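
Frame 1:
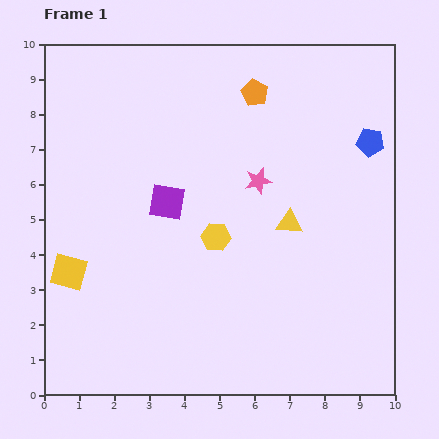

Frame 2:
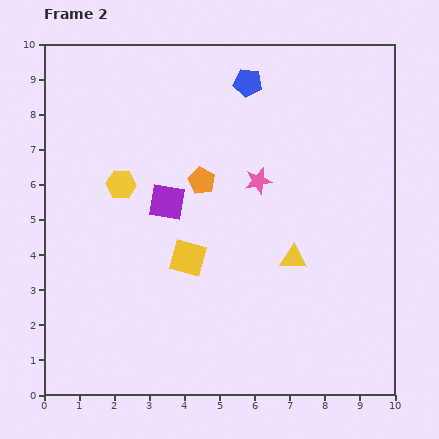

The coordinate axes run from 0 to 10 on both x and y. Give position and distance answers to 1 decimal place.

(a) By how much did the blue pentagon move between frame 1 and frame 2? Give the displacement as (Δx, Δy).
(-3.5, 1.7)

The blue pentagon was at (9.3, 7.2) in frame 1 and (5.8, 8.9) in frame 2.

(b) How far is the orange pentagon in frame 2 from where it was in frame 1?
2.9

The orange pentagon moved from (6.0, 8.6) to (4.5, 6.1), a distance of √(1.5² + 2.5²) ≈ 2.9.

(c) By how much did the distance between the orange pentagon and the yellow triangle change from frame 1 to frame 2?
-0.4

Distance in frame 1: 3.8. Distance in frame 2: 3.4.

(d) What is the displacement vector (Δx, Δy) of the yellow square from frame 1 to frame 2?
(3.4, 0.4)

The yellow square was at (0.7, 3.5) in frame 1 and (4.1, 3.9) in frame 2.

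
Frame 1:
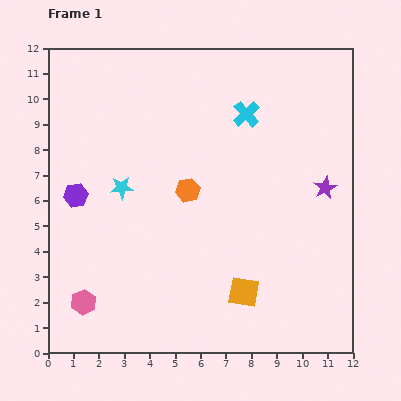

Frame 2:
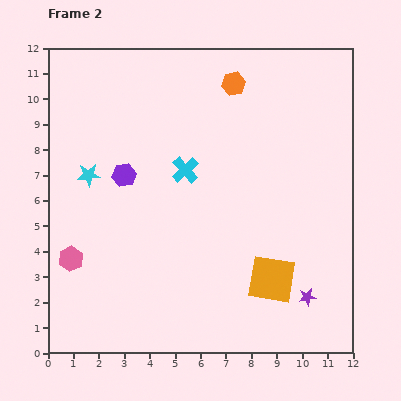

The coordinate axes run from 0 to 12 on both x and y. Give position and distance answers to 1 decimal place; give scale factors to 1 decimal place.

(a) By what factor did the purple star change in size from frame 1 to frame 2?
0.7×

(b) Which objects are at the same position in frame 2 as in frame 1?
none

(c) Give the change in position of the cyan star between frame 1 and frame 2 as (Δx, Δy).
(-1.3, 0.5)

The cyan star was at (2.9, 6.5) in frame 1 and (1.6, 7.0) in frame 2.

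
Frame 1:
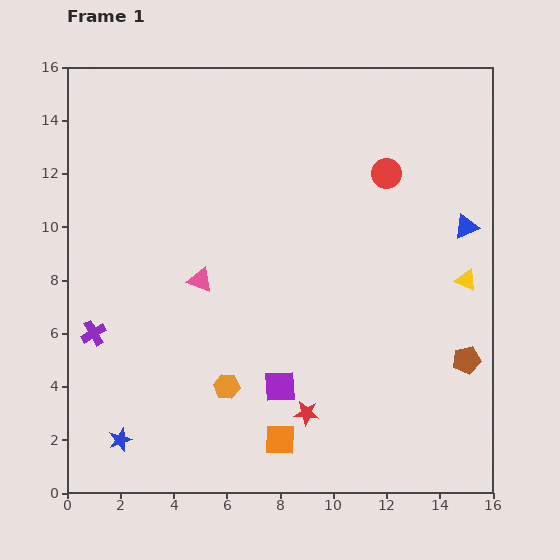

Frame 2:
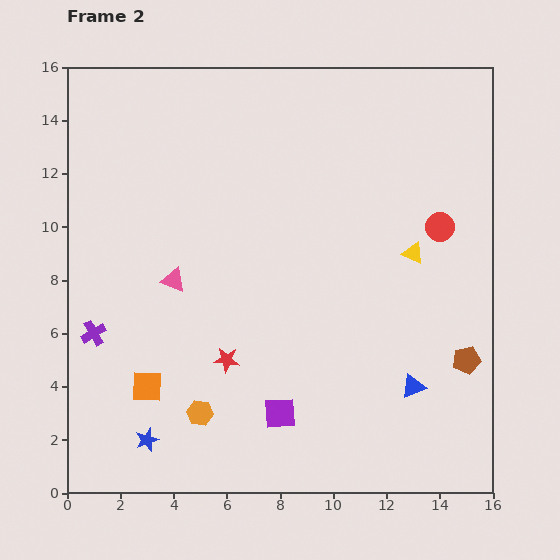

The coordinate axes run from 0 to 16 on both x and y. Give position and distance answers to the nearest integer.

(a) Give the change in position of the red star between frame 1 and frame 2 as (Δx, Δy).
(-3, 2)

The red star was at (9, 3) in frame 1 and (6, 5) in frame 2.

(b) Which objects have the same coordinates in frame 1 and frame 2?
the brown pentagon, the purple cross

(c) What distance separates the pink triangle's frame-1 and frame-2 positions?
1

The pink triangle moved from (5, 8) to (4, 8), a distance of √(1² + 0²) ≈ 1.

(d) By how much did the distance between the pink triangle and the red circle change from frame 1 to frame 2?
+2

Distance in frame 1: 8. Distance in frame 2: 10.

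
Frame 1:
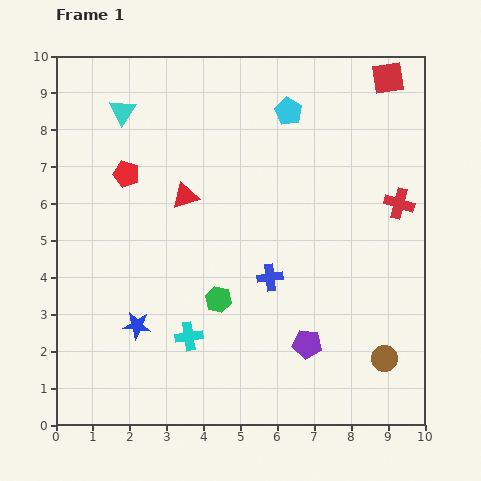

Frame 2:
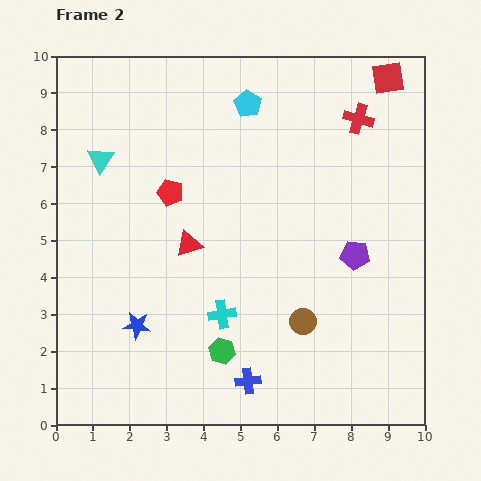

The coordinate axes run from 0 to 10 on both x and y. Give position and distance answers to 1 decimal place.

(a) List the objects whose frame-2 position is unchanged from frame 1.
the red square, the blue star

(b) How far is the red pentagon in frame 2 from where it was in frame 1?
1.3

The red pentagon moved from (1.9, 6.8) to (3.1, 6.3), a distance of √(1.2² + 0.5²) ≈ 1.3.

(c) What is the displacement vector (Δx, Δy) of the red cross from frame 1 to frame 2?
(-1.1, 2.3)

The red cross was at (9.3, 6.0) in frame 1 and (8.2, 8.3) in frame 2.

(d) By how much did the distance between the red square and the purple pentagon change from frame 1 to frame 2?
-2.6

Distance in frame 1: 7.5. Distance in frame 2: 4.9.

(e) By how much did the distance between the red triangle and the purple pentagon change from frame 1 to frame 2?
-0.7

Distance in frame 1: 5.2. Distance in frame 2: 4.5.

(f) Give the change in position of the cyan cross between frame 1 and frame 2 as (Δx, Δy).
(0.9, 0.6)

The cyan cross was at (3.6, 2.4) in frame 1 and (4.5, 3.0) in frame 2.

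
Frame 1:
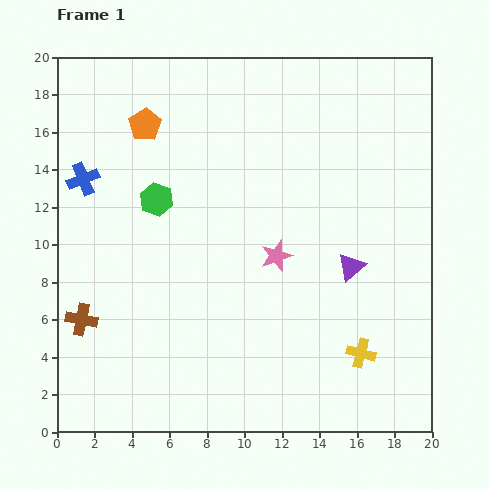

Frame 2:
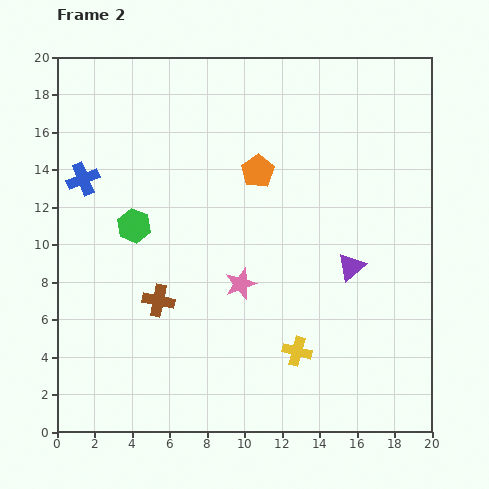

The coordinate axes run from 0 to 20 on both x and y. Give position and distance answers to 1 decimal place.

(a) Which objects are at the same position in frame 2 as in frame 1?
the purple triangle, the blue cross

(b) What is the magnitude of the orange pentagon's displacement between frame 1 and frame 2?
6.5

The orange pentagon moved from (4.7, 16.4) to (10.7, 13.9), a distance of √(6.0² + 2.5²) ≈ 6.5.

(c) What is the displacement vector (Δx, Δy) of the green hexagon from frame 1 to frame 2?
(-1.2, -1.4)

The green hexagon was at (5.3, 12.4) in frame 1 and (4.1, 11.0) in frame 2.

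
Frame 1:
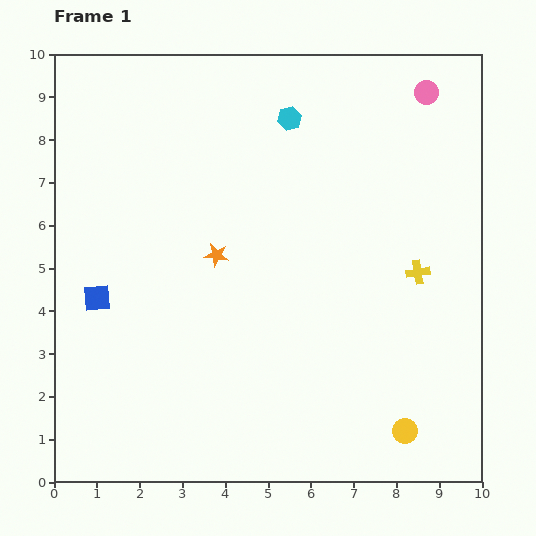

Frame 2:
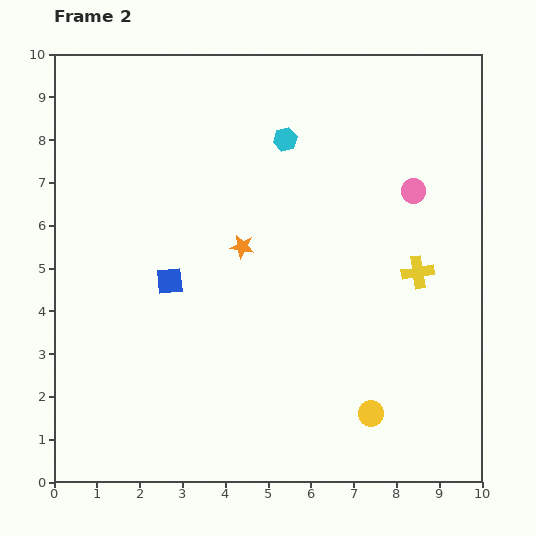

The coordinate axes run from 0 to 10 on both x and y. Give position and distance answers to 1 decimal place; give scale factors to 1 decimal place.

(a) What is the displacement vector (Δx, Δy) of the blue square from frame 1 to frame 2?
(1.7, 0.4)

The blue square was at (1.0, 4.3) in frame 1 and (2.7, 4.7) in frame 2.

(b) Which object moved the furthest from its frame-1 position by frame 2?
the pink circle

(moved 2.3; next 1.7)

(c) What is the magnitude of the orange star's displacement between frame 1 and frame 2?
0.6

The orange star moved from (3.8, 5.3) to (4.4, 5.5), a distance of √(0.6² + 0.2²) ≈ 0.6.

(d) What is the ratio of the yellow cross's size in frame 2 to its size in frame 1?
1.3×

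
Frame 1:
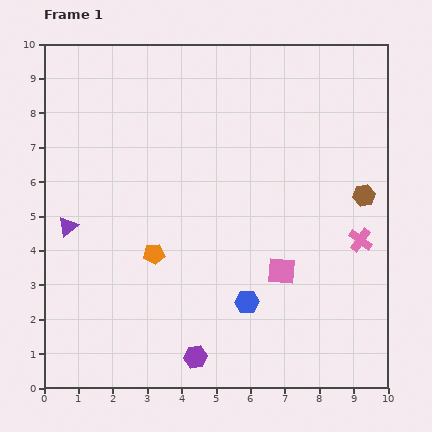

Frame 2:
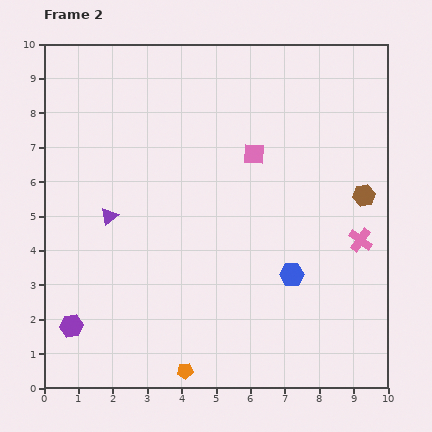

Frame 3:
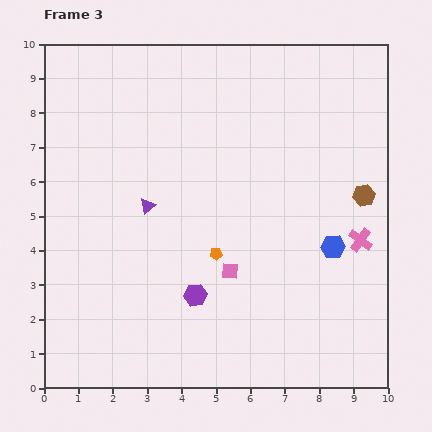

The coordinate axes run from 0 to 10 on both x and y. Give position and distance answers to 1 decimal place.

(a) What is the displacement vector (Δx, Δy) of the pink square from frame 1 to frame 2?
(-0.8, 3.4)

The pink square was at (6.9, 3.4) in frame 1 and (6.1, 6.8) in frame 2.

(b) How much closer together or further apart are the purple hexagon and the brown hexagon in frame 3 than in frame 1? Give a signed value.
-1.1

Distance in frame 1: 6.8. Distance in frame 3: 5.7.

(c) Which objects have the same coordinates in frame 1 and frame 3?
the brown hexagon, the pink cross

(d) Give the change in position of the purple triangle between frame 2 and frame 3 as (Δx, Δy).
(1.1, 0.3)

The purple triangle was at (1.9, 5.0) in frame 2 and (3.0, 5.3) in frame 3.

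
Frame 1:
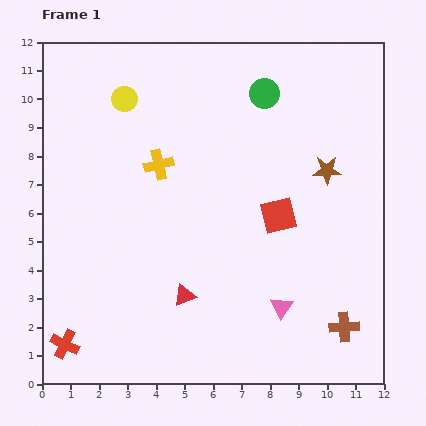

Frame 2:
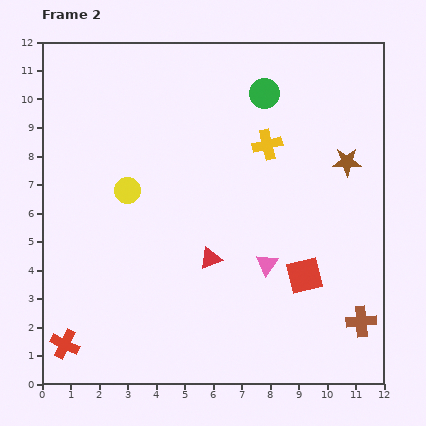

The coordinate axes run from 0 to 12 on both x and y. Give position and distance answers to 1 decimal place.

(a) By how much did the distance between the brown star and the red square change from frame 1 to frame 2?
+2.0

Distance in frame 1: 2.3. Distance in frame 2: 4.3.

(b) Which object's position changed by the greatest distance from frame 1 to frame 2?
the yellow cross

(moved 3.9; next 3.2)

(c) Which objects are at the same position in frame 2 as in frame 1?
the green circle, the red cross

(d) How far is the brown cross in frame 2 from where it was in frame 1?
0.6

The brown cross moved from (10.6, 2.0) to (11.2, 2.2), a distance of √(0.6² + 0.2²) ≈ 0.6.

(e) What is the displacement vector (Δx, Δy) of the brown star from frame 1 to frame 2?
(0.7, 0.3)

The brown star was at (10.0, 7.5) in frame 1 and (10.7, 7.8) in frame 2.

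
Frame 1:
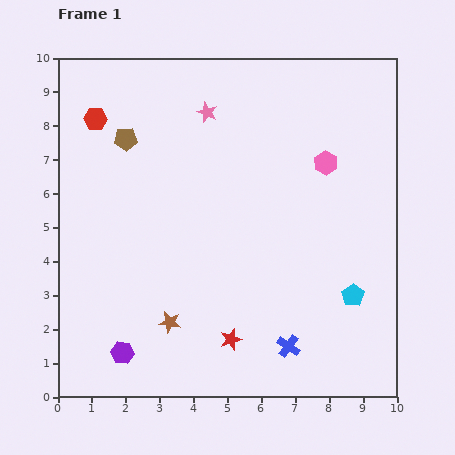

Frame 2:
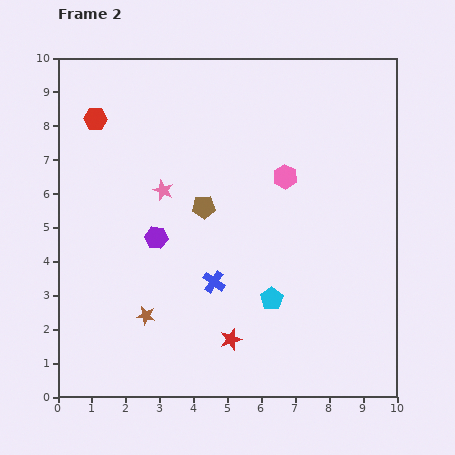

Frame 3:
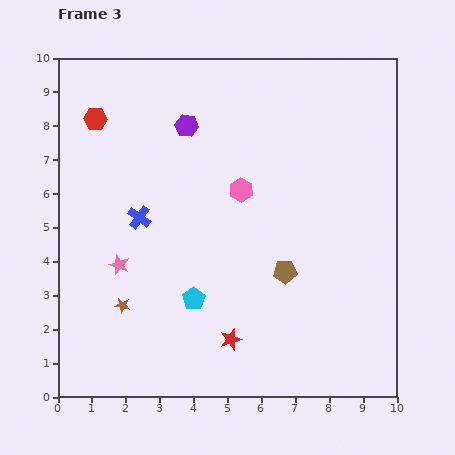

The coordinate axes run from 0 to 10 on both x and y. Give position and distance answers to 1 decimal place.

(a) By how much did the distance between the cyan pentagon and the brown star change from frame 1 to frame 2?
-1.8

Distance in frame 1: 5.5. Distance in frame 2: 3.7.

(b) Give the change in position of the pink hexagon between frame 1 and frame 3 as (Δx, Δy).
(-2.5, -0.8)

The pink hexagon was at (7.9, 6.9) in frame 1 and (5.4, 6.1) in frame 3.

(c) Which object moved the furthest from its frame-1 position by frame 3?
the purple hexagon

(moved 7.0; next 6.1)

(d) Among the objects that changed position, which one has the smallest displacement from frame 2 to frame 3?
the brown star

(moved 0.8)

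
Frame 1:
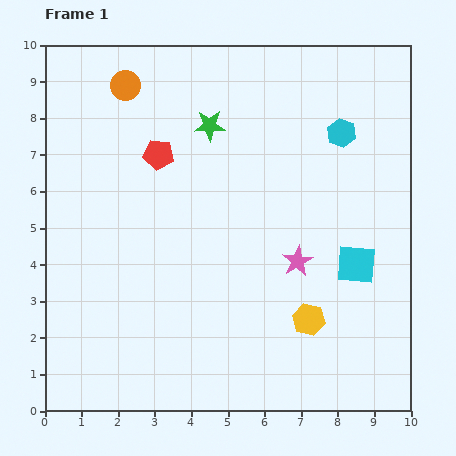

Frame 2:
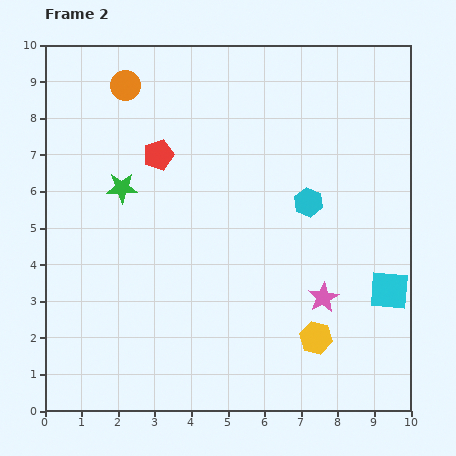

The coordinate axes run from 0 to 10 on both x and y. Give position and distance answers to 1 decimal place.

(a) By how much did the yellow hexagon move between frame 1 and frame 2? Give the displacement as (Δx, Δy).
(0.2, -0.5)

The yellow hexagon was at (7.2, 2.5) in frame 1 and (7.4, 2.0) in frame 2.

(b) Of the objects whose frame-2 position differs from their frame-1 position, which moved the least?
the yellow hexagon

(moved 0.5)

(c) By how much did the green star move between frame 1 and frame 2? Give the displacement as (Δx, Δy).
(-2.4, -1.7)

The green star was at (4.5, 7.8) in frame 1 and (2.1, 6.1) in frame 2.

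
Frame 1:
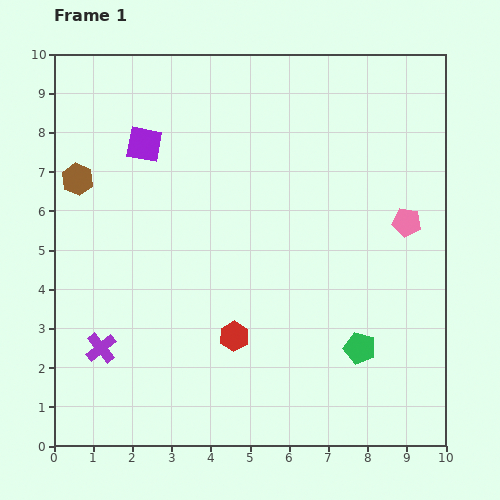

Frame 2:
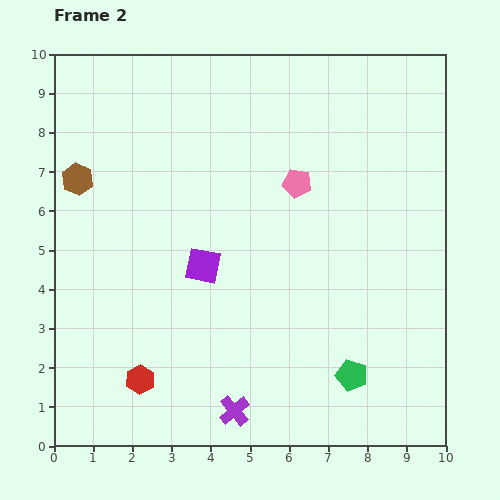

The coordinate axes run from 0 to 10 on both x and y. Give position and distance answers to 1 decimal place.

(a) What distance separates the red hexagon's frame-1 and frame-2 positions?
2.6

The red hexagon moved from (4.6, 2.8) to (2.2, 1.7), a distance of √(2.4² + 1.1²) ≈ 2.6.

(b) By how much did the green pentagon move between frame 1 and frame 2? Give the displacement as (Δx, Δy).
(-0.2, -0.7)

The green pentagon was at (7.8, 2.5) in frame 1 and (7.6, 1.8) in frame 2.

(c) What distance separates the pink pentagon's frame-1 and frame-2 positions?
3.0

The pink pentagon moved from (9.0, 5.7) to (6.2, 6.7), a distance of √(2.8² + 1.0²) ≈ 3.0.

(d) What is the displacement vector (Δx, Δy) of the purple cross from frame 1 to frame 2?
(3.4, -1.6)

The purple cross was at (1.2, 2.5) in frame 1 and (4.6, 0.9) in frame 2.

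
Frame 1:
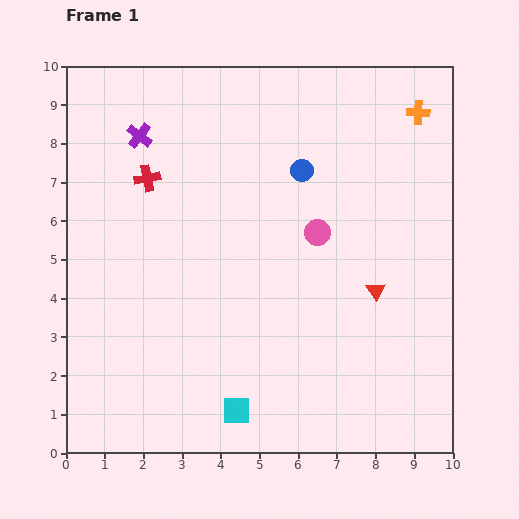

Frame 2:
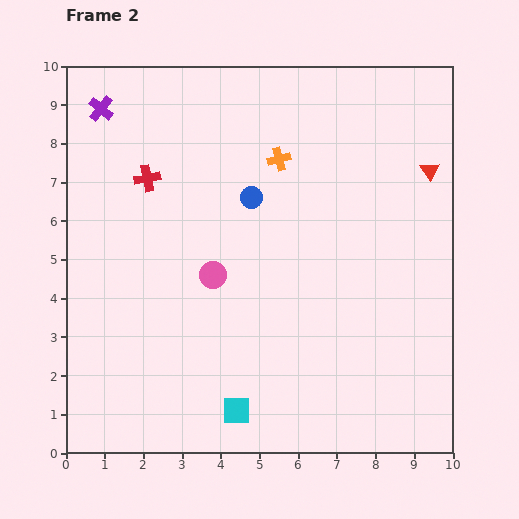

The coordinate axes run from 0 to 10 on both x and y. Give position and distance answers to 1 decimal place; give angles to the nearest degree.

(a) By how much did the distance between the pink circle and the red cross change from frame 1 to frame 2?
-1.6

Distance in frame 1: 4.6. Distance in frame 2: 3.0.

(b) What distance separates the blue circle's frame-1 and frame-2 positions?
1.5

The blue circle moved from (6.1, 7.3) to (4.8, 6.6), a distance of √(1.3² + 0.7²) ≈ 1.5.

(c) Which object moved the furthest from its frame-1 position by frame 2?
the orange cross

(moved 3.8; next 3.4)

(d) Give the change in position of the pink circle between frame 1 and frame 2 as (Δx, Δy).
(-2.7, -1.1)

The pink circle was at (6.5, 5.7) in frame 1 and (3.8, 4.6) in frame 2.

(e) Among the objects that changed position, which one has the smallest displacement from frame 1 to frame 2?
the purple cross

(moved 1.2)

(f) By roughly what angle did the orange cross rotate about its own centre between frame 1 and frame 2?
16° counter-clockwise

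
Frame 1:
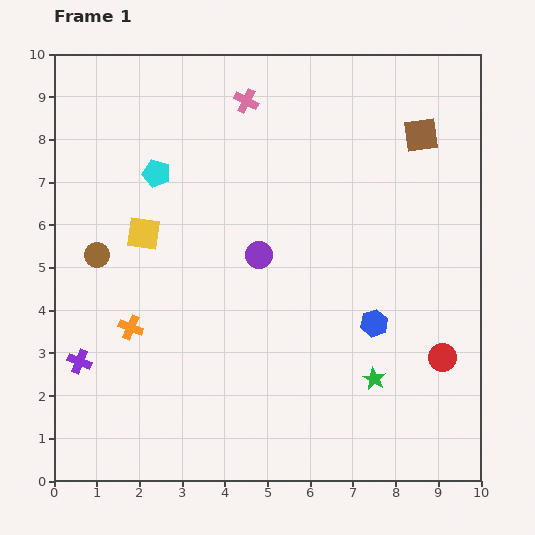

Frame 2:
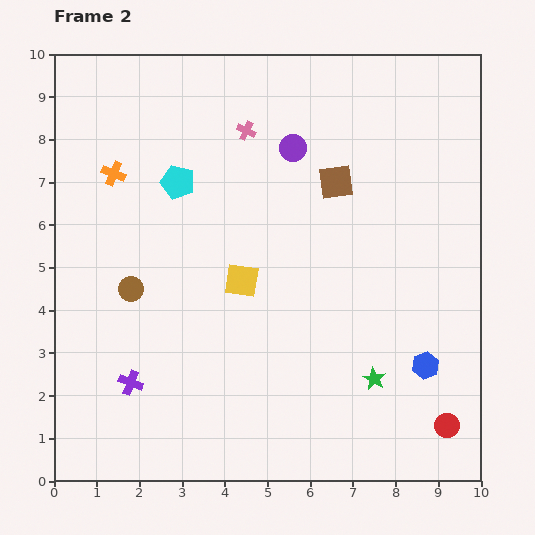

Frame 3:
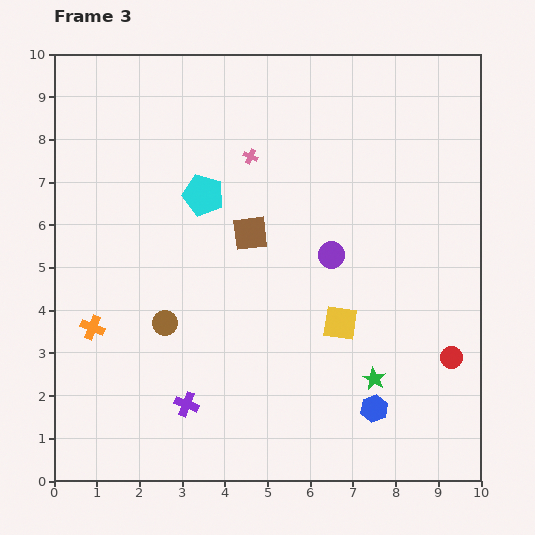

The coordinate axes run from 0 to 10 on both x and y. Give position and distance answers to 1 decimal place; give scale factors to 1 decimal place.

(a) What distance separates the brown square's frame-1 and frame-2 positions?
2.3

The brown square moved from (8.6, 8.1) to (6.6, 7.0), a distance of √(2.0² + 1.1²) ≈ 2.3.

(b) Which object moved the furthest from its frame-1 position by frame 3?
the yellow square

(moved 5.1; next 4.6)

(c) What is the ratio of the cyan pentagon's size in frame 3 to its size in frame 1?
1.5×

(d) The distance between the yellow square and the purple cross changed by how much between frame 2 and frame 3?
+0.6

Distance in frame 2: 3.5. Distance in frame 3: 4.1.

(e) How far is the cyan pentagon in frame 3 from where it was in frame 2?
0.7

The cyan pentagon moved from (2.9, 7.0) to (3.5, 6.7), a distance of √(0.6² + 0.3²) ≈ 0.7.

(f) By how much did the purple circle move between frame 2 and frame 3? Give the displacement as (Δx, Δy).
(0.9, -2.5)

The purple circle was at (5.6, 7.8) in frame 2 and (6.5, 5.3) in frame 3.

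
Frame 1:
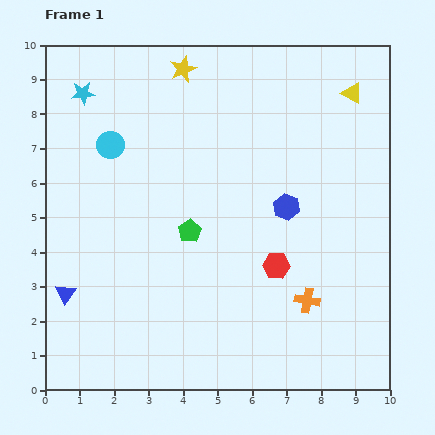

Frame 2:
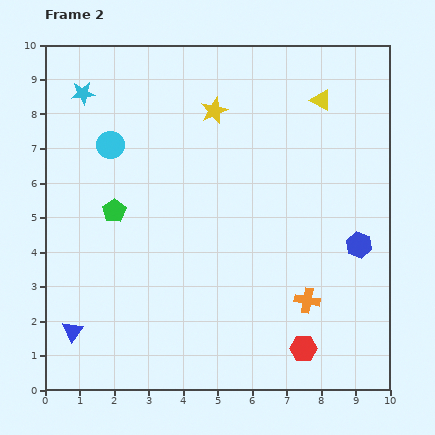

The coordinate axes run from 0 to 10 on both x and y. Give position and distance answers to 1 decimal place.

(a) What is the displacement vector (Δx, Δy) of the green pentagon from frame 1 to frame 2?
(-2.2, 0.6)

The green pentagon was at (4.2, 4.6) in frame 1 and (2.0, 5.2) in frame 2.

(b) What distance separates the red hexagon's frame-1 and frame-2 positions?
2.5

The red hexagon moved from (6.7, 3.6) to (7.5, 1.2), a distance of √(0.8² + 2.4²) ≈ 2.5.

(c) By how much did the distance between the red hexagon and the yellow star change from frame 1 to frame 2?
+1.1

Distance in frame 1: 6.3. Distance in frame 2: 7.4.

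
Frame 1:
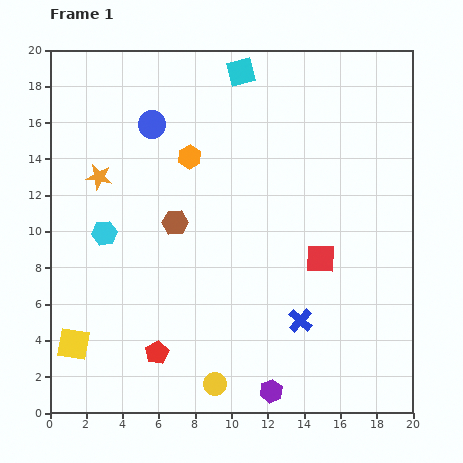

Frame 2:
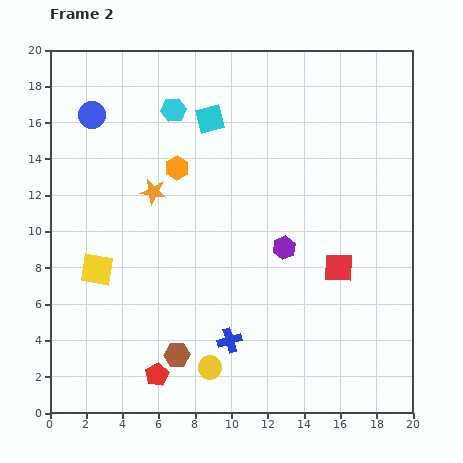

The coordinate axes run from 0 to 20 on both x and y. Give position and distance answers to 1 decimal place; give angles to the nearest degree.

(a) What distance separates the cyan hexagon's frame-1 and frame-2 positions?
7.8

The cyan hexagon moved from (3.0, 9.9) to (6.8, 16.7), a distance of √(3.8² + 6.8²) ≈ 7.8.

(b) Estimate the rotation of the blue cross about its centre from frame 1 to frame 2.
31° clockwise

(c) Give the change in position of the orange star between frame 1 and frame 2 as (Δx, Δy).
(3.0, -0.8)

The orange star was at (2.7, 13.0) in frame 1 and (5.7, 12.2) in frame 2.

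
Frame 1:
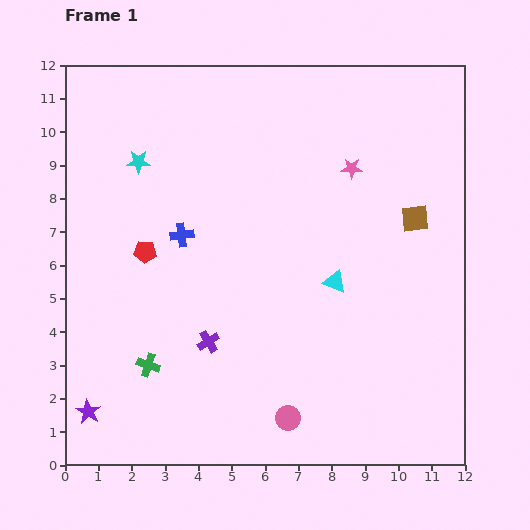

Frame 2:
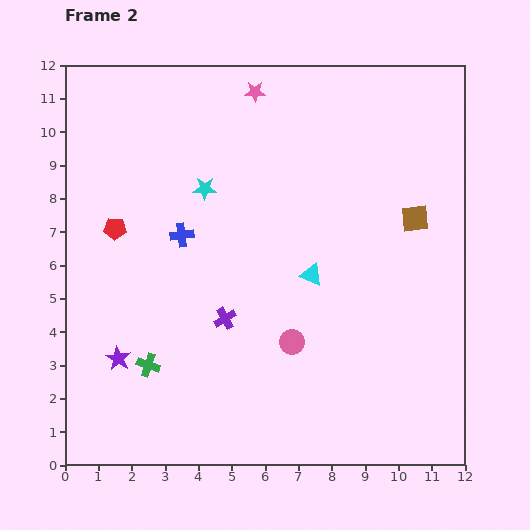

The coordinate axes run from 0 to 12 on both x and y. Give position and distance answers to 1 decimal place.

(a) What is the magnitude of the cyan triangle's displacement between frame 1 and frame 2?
0.7

The cyan triangle moved from (8.1, 5.5) to (7.4, 5.7), a distance of √(0.7² + 0.2²) ≈ 0.7.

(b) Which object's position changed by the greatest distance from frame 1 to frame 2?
the pink star

(moved 3.7; next 2.3)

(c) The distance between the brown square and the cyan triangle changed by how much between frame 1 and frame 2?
+0.4

Distance in frame 1: 3.1. Distance in frame 2: 3.5.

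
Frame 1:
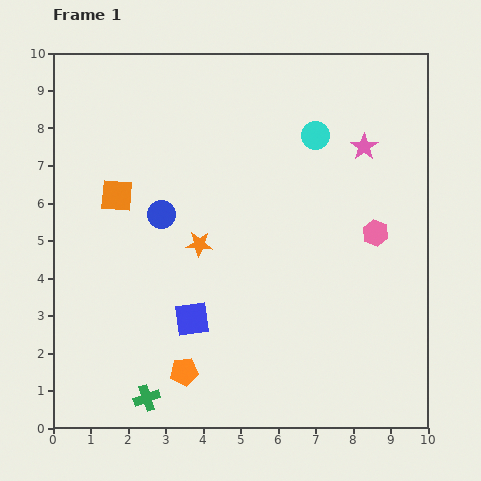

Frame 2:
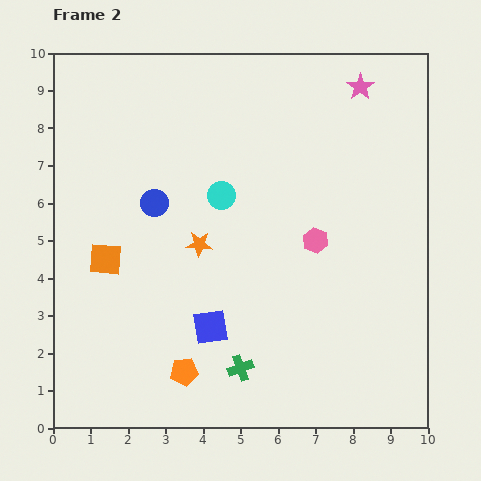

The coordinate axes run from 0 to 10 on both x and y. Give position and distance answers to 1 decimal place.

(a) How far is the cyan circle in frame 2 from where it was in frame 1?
3.0

The cyan circle moved from (7.0, 7.8) to (4.5, 6.2), a distance of √(2.5² + 1.6²) ≈ 3.0.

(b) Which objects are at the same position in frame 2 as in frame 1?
the orange star, the orange pentagon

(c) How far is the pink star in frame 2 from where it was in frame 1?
1.6

The pink star moved from (8.3, 7.5) to (8.2, 9.1), a distance of √(0.1² + 1.6²) ≈ 1.6.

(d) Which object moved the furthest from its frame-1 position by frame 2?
the cyan circle

(moved 3.0; next 2.6)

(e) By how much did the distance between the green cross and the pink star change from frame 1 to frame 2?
-0.7

Distance in frame 1: 8.9. Distance in frame 2: 8.2.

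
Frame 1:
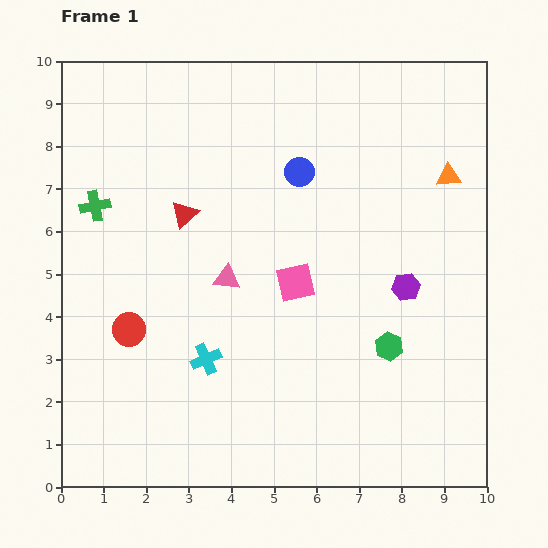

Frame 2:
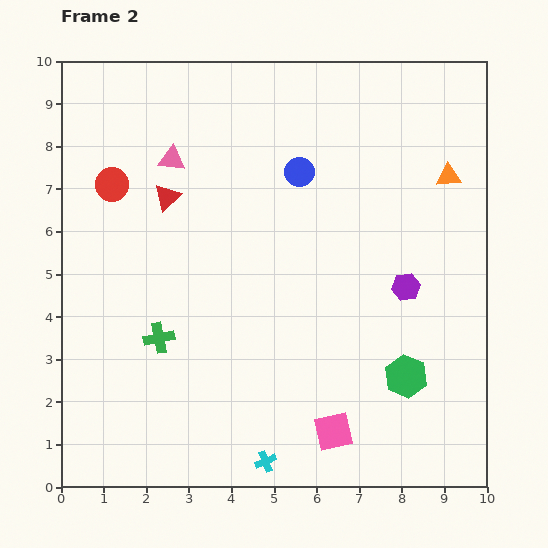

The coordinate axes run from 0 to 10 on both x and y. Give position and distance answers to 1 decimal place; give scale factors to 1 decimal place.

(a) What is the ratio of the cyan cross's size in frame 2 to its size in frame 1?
0.7×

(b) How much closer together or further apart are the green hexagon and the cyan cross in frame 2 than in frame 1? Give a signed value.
-0.4

Distance in frame 1: 4.3. Distance in frame 2: 3.9.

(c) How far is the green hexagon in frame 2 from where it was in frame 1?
0.8

The green hexagon moved from (7.7, 3.3) to (8.1, 2.6), a distance of √(0.4² + 0.7²) ≈ 0.8.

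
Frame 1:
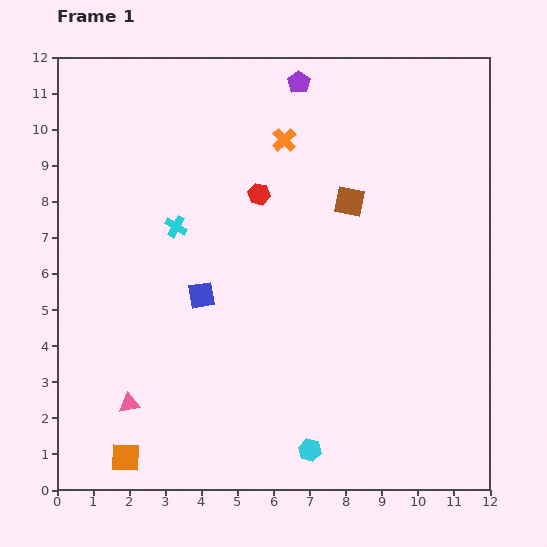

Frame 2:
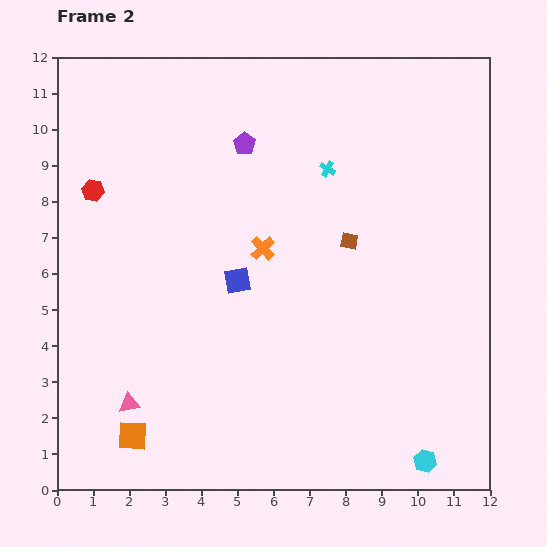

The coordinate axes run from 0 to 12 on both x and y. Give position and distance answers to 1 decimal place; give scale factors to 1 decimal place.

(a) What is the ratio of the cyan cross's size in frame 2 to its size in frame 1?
0.7×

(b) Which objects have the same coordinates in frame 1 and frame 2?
the pink triangle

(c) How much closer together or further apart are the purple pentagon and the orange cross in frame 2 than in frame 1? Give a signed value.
+1.3

Distance in frame 1: 1.6. Distance in frame 2: 2.9.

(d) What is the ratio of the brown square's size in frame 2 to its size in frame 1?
0.6×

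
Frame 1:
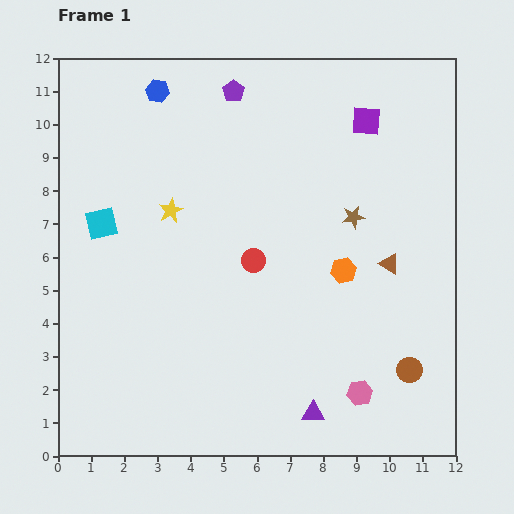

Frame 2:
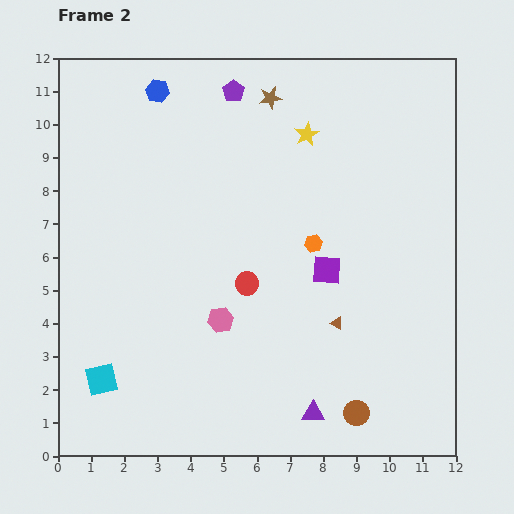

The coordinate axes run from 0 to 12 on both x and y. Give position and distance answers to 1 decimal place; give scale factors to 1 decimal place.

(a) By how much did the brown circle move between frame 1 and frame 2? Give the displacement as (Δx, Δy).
(-1.6, -1.3)

The brown circle was at (10.6, 2.6) in frame 1 and (9.0, 1.3) in frame 2.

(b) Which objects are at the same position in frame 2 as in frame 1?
the blue hexagon, the purple triangle, the purple pentagon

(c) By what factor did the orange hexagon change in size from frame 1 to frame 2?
0.7×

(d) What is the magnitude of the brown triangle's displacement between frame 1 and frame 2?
2.4

The brown triangle moved from (10.0, 5.8) to (8.4, 4.0), a distance of √(1.6² + 1.8²) ≈ 2.4.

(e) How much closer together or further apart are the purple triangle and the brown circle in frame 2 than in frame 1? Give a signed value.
-1.9

Distance in frame 1: 3.2. Distance in frame 2: 1.3.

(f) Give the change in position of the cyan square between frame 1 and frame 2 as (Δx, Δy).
(0.0, -4.7)

The cyan square was at (1.3, 7.0) in frame 1 and (1.3, 2.3) in frame 2.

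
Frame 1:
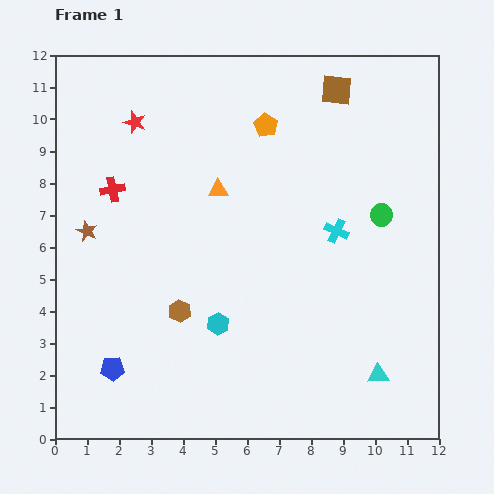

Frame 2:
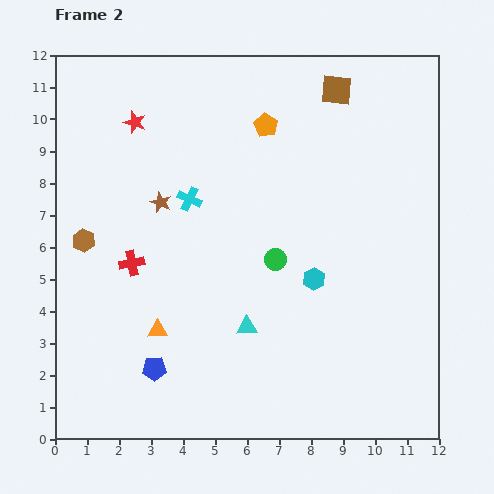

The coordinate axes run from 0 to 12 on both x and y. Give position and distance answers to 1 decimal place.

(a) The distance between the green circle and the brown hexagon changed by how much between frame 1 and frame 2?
-1.0

Distance in frame 1: 7.0. Distance in frame 2: 6.0.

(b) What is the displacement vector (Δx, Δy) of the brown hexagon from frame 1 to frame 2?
(-3.0, 2.2)

The brown hexagon was at (3.9, 4.0) in frame 1 and (0.9, 6.2) in frame 2.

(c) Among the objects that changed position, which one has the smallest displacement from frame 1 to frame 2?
the blue pentagon

(moved 1.3)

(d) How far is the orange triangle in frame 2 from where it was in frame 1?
4.8

The orange triangle moved from (5.1, 7.8) to (3.2, 3.4), a distance of √(1.9² + 4.4²) ≈ 4.8.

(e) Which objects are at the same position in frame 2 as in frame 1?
the orange pentagon, the brown square, the red star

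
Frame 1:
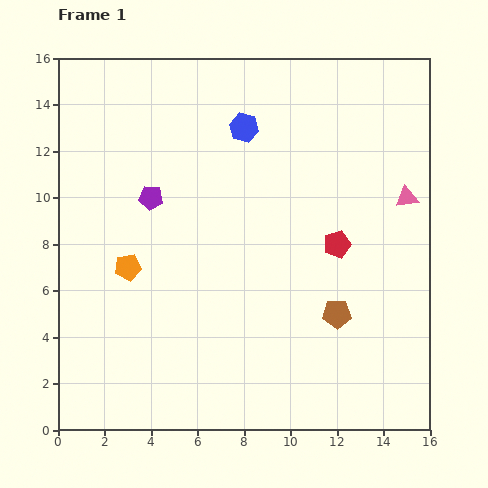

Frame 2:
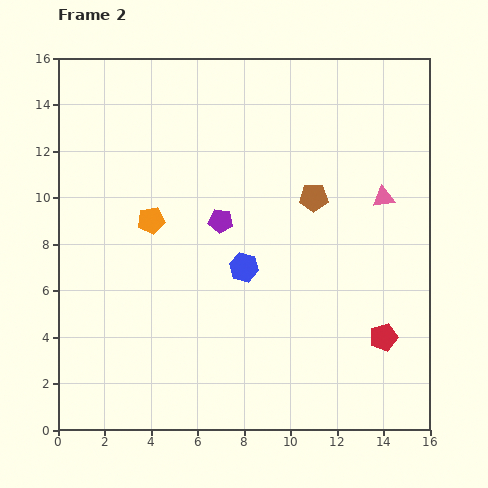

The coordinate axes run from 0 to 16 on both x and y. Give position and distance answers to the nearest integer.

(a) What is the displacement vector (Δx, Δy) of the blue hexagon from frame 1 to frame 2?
(0, -6)

The blue hexagon was at (8, 13) in frame 1 and (8, 7) in frame 2.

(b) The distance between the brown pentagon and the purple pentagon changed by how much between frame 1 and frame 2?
-5

Distance in frame 1: 9. Distance in frame 2: 4.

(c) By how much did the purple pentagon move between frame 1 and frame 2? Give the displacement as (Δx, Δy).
(3, -1)

The purple pentagon was at (4, 10) in frame 1 and (7, 9) in frame 2.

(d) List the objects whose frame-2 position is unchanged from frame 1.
none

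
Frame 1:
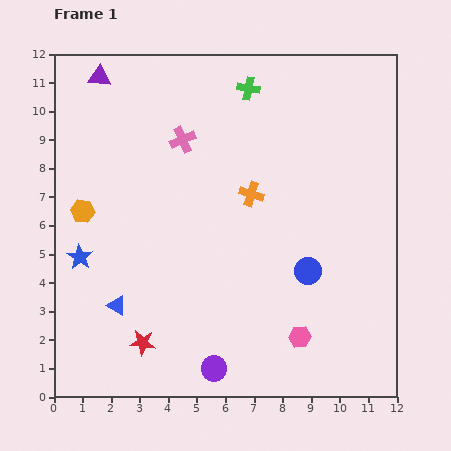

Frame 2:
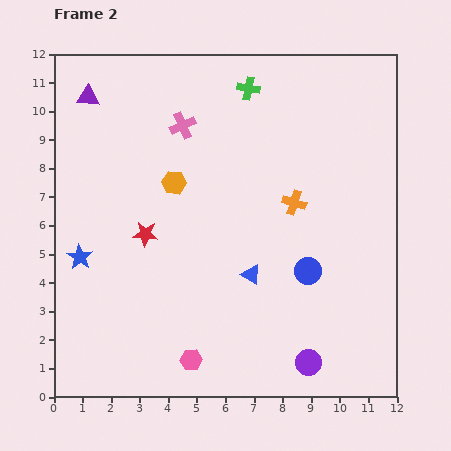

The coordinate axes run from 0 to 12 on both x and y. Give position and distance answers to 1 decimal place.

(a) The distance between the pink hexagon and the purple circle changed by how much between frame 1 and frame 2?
+0.9

Distance in frame 1: 3.2. Distance in frame 2: 4.1.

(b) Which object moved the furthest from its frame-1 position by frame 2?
the blue triangle

(moved 4.8; next 3.9)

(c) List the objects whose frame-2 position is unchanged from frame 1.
the blue star, the green cross, the blue circle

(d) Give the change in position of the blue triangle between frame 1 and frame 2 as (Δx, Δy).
(4.7, 1.1)

The blue triangle was at (2.2, 3.2) in frame 1 and (6.9, 4.3) in frame 2.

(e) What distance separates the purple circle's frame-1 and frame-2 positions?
3.3

The purple circle moved from (5.6, 1.0) to (8.9, 1.2), a distance of √(3.3² + 0.2²) ≈ 3.3.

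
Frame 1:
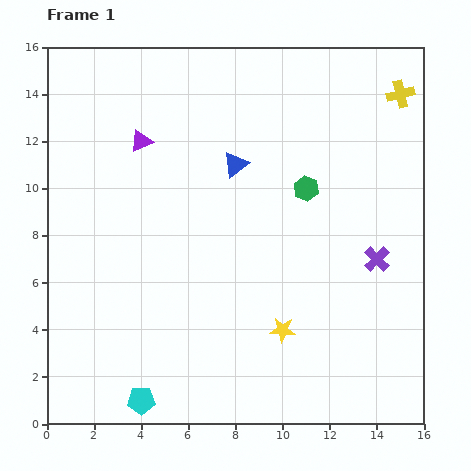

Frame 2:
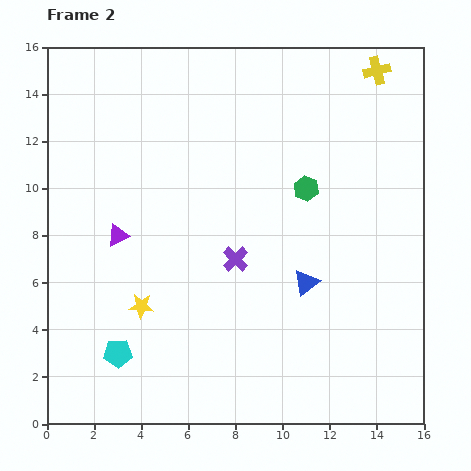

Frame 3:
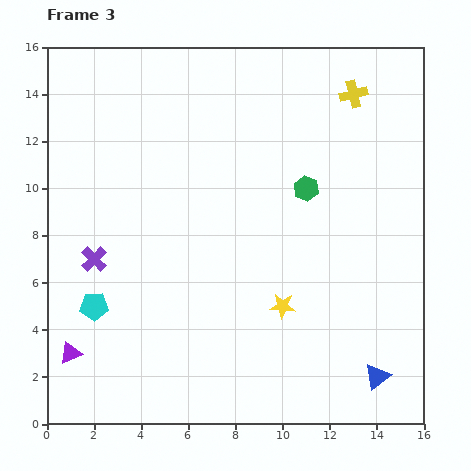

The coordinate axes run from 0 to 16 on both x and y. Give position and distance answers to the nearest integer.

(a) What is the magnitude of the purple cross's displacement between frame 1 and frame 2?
6

The purple cross moved from (14, 7) to (8, 7), a distance of √(6² + 0²) ≈ 6.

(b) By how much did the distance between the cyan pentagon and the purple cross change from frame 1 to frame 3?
-10

Distance in frame 1: 12. Distance in frame 3: 2.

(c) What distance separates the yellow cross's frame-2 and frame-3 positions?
1

The yellow cross moved from (14, 15) to (13, 14), a distance of √(1² + 1²) ≈ 1.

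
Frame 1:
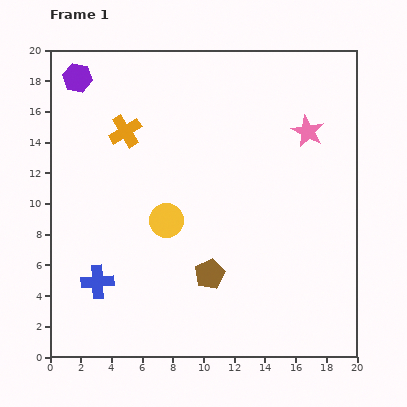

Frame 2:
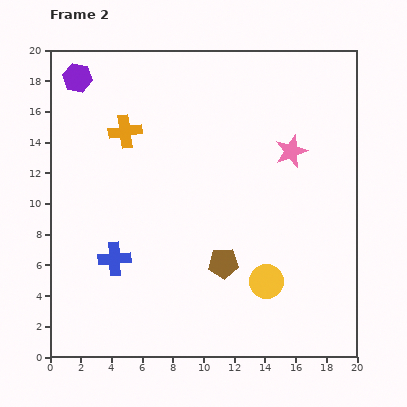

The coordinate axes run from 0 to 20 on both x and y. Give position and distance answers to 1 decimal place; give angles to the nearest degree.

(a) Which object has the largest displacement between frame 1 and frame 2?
the yellow circle

(moved 7.6; next 1.9)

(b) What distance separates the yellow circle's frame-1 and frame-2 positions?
7.6

The yellow circle moved from (7.6, 8.9) to (14.1, 4.9), a distance of √(6.5² + 4.0²) ≈ 7.6.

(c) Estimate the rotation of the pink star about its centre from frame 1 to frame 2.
25° clockwise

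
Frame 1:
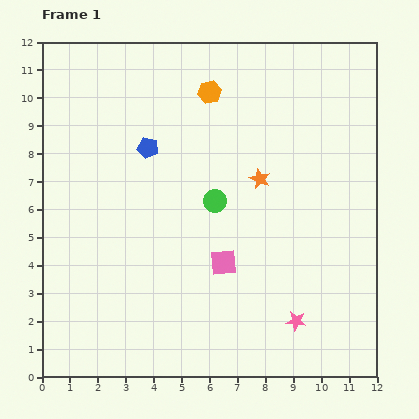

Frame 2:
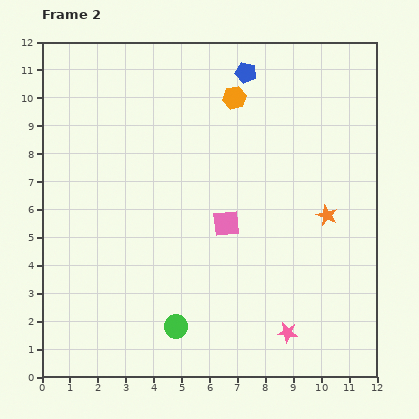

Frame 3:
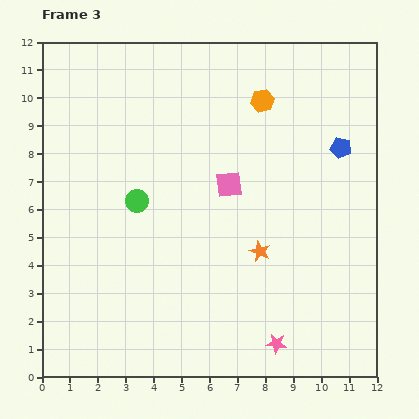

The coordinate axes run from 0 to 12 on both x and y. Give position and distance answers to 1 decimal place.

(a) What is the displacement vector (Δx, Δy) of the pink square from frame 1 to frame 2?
(0.1, 1.4)

The pink square was at (6.5, 4.1) in frame 1 and (6.6, 5.5) in frame 2.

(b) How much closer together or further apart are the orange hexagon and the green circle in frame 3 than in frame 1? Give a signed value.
+1.9

Distance in frame 1: 3.9. Distance in frame 3: 5.8.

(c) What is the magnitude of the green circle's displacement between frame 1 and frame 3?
2.8

The green circle moved from (6.2, 6.3) to (3.4, 6.3), a distance of √(2.8² + 0.0²) ≈ 2.8.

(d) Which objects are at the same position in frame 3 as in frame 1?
none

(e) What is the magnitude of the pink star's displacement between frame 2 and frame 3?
0.6

The pink star moved from (8.8, 1.6) to (8.4, 1.2), a distance of √(0.4² + 0.4²) ≈ 0.6.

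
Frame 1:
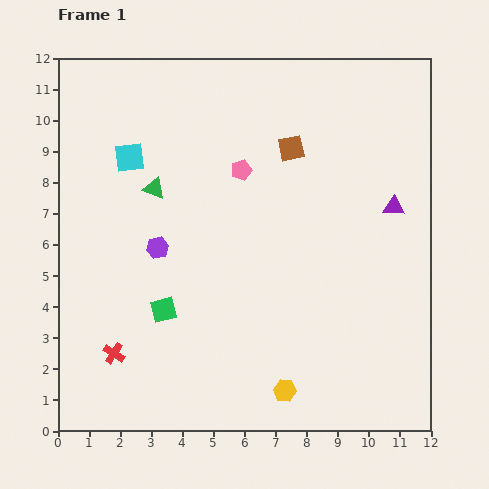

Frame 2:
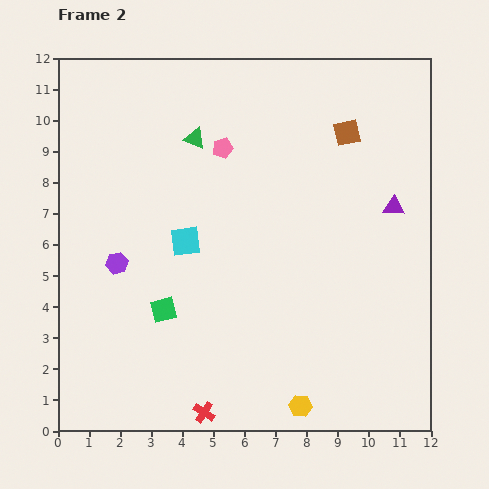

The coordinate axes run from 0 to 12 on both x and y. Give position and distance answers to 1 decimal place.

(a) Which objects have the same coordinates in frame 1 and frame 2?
the green square, the purple triangle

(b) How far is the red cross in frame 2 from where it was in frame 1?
3.5

The red cross moved from (1.8, 2.5) to (4.7, 0.6), a distance of √(2.9² + 1.9²) ≈ 3.5.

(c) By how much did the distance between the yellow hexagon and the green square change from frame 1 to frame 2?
+0.7

Distance in frame 1: 4.7. Distance in frame 2: 5.4.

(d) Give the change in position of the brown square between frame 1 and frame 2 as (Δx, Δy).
(1.8, 0.5)

The brown square was at (7.5, 9.1) in frame 1 and (9.3, 9.6) in frame 2.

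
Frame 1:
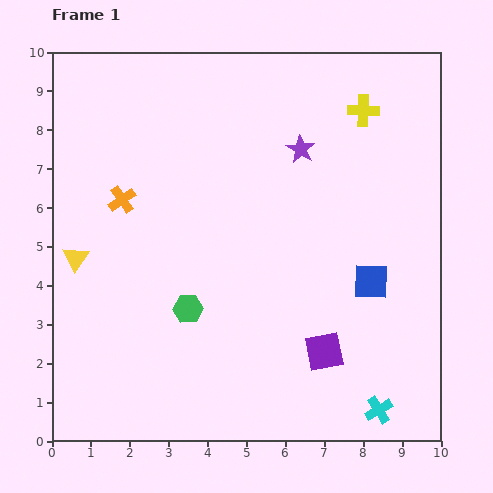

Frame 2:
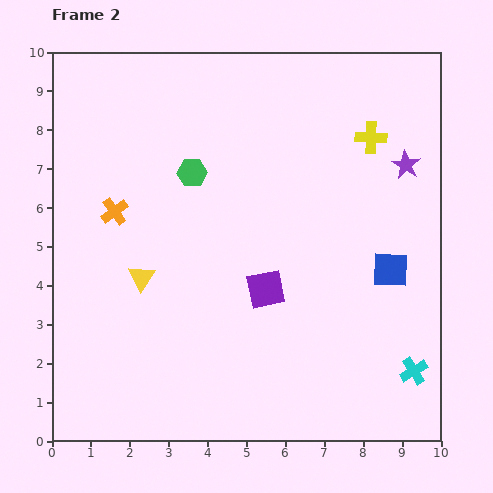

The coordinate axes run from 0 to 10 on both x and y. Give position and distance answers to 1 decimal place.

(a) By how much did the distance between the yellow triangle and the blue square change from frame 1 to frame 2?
-1.2

Distance in frame 1: 7.6. Distance in frame 2: 6.4.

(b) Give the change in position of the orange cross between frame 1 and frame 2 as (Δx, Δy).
(-0.2, -0.3)

The orange cross was at (1.8, 6.2) in frame 1 and (1.6, 5.9) in frame 2.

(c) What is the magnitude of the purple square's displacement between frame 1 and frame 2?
2.2

The purple square moved from (7.0, 2.3) to (5.5, 3.9), a distance of √(1.5² + 1.6²) ≈ 2.2.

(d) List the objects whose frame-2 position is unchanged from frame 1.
none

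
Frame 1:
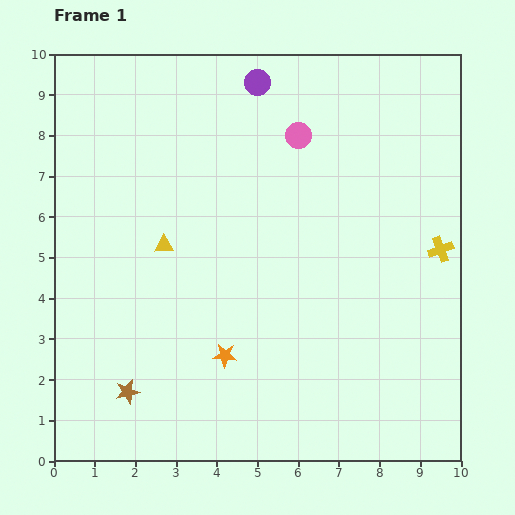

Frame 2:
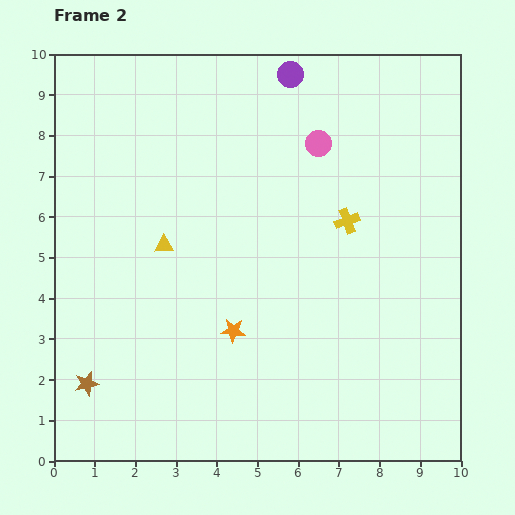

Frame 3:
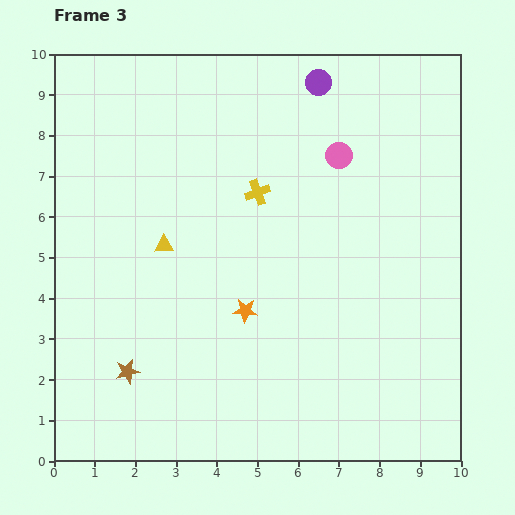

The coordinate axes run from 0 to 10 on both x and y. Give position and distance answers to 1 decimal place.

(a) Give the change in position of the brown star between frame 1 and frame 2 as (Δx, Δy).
(-1.0, 0.2)

The brown star was at (1.8, 1.7) in frame 1 and (0.8, 1.9) in frame 2.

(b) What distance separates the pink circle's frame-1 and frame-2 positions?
0.5

The pink circle moved from (6.0, 8.0) to (6.5, 7.8), a distance of √(0.5² + 0.2²) ≈ 0.5.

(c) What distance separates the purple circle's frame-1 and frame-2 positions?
0.8

The purple circle moved from (5.0, 9.3) to (5.8, 9.5), a distance of √(0.8² + 0.2²) ≈ 0.8.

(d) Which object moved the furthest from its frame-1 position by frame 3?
the yellow cross

(moved 4.7; next 1.5)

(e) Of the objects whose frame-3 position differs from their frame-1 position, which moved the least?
the brown star

(moved 0.5)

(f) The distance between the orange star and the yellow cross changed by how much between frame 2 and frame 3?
-1.0

Distance in frame 2: 3.9. Distance in frame 3: 2.9.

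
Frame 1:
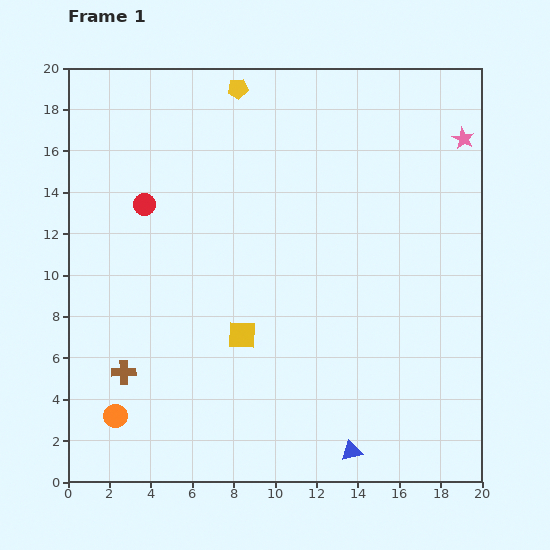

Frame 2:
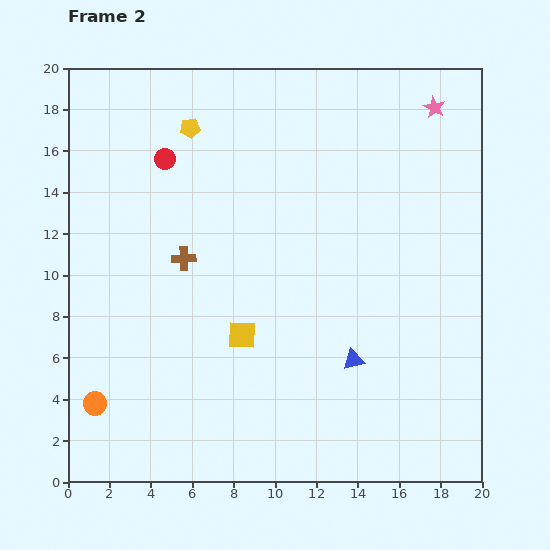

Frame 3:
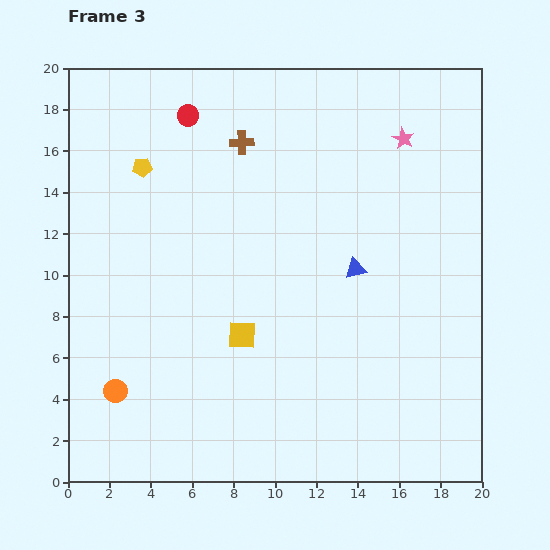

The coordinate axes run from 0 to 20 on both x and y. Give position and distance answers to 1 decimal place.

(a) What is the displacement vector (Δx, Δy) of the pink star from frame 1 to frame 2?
(-1.4, 1.5)

The pink star was at (19.1, 16.6) in frame 1 and (17.7, 18.1) in frame 2.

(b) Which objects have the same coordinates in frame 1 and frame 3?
the yellow square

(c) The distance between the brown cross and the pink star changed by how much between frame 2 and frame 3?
-6.3

Distance in frame 2: 14.1. Distance in frame 3: 7.8.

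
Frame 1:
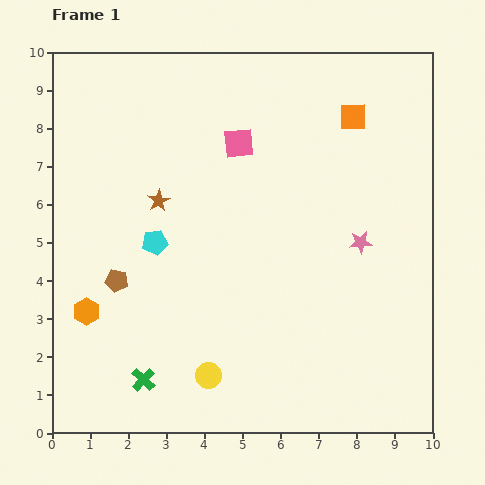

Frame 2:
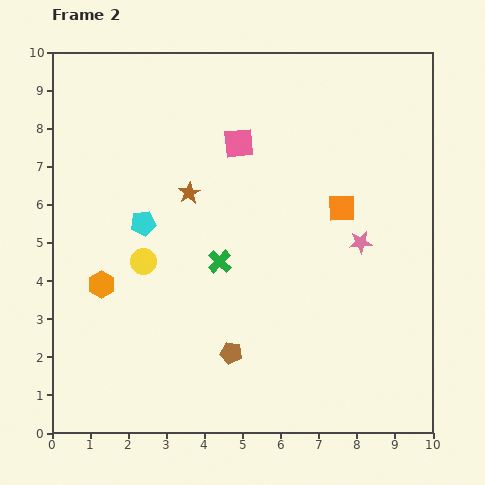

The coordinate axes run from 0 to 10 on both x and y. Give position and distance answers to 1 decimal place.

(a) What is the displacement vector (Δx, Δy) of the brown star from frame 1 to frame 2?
(0.8, 0.2)

The brown star was at (2.8, 6.1) in frame 1 and (3.6, 6.3) in frame 2.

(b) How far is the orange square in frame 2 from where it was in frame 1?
2.4

The orange square moved from (7.9, 8.3) to (7.6, 5.9), a distance of √(0.3² + 2.4²) ≈ 2.4.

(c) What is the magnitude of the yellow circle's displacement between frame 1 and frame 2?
3.4

The yellow circle moved from (4.1, 1.5) to (2.4, 4.5), a distance of √(1.7² + 3.0²) ≈ 3.4.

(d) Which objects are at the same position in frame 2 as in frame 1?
the pink star, the pink square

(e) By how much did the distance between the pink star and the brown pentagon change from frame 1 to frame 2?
-2.0

Distance in frame 1: 6.5. Distance in frame 2: 4.5.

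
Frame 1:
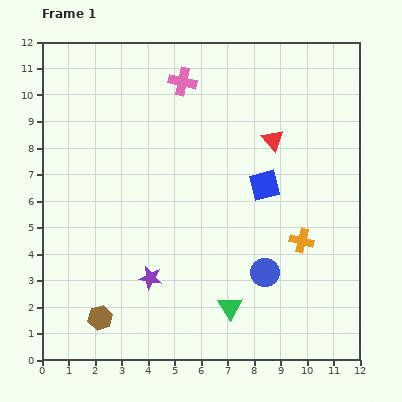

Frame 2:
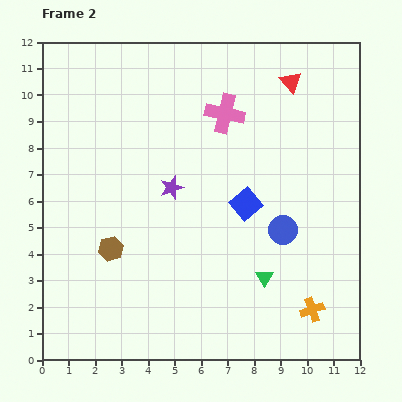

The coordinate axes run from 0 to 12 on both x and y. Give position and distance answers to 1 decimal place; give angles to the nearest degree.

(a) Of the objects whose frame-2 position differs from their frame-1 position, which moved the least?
the blue square

(moved 1.0)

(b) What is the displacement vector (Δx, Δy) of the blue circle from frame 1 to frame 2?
(0.7, 1.6)

The blue circle was at (8.4, 3.3) in frame 1 and (9.1, 4.9) in frame 2.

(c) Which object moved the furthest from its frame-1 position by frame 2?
the purple star

(moved 3.5; next 2.6)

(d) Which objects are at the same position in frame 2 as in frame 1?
none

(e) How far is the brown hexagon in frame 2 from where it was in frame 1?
2.6

The brown hexagon moved from (2.2, 1.6) to (2.6, 4.2), a distance of √(0.4² + 2.6²) ≈ 2.6.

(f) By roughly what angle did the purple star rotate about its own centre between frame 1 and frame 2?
29° counter-clockwise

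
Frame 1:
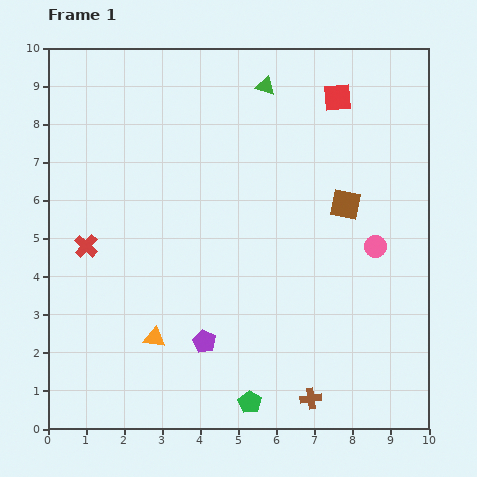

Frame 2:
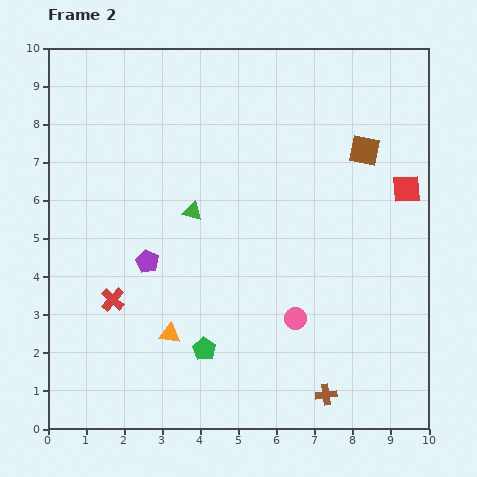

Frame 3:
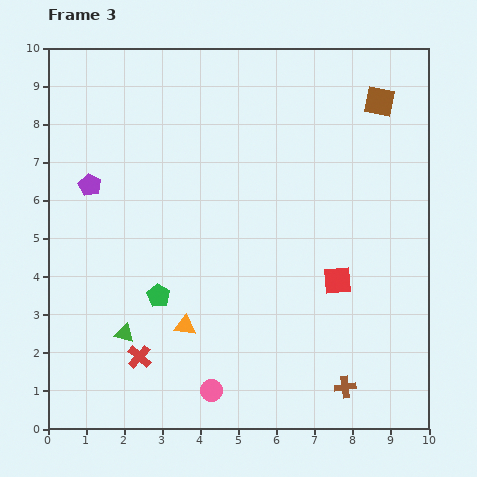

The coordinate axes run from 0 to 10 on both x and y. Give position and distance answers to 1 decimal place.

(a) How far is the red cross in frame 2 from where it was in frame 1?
1.6

The red cross moved from (1.0, 4.8) to (1.7, 3.4), a distance of √(0.7² + 1.4²) ≈ 1.6.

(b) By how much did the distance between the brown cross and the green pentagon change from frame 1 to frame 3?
+3.9

Distance in frame 1: 1.6. Distance in frame 3: 5.5.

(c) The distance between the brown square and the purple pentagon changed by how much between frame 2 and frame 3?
+1.5

Distance in frame 2: 6.4. Distance in frame 3: 7.9.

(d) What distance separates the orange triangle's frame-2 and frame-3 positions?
0.4

The orange triangle moved from (3.2, 2.5) to (3.6, 2.7), a distance of √(0.4² + 0.2²) ≈ 0.4.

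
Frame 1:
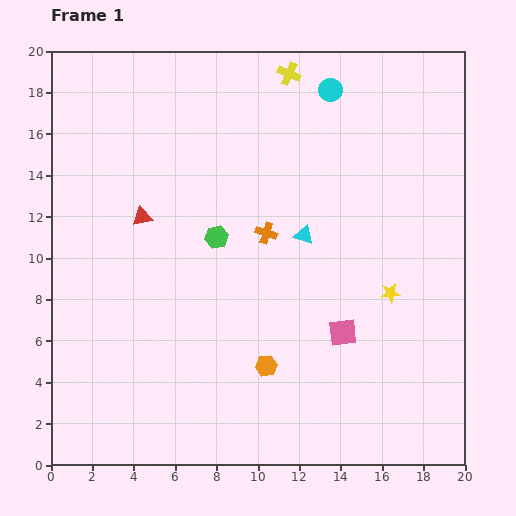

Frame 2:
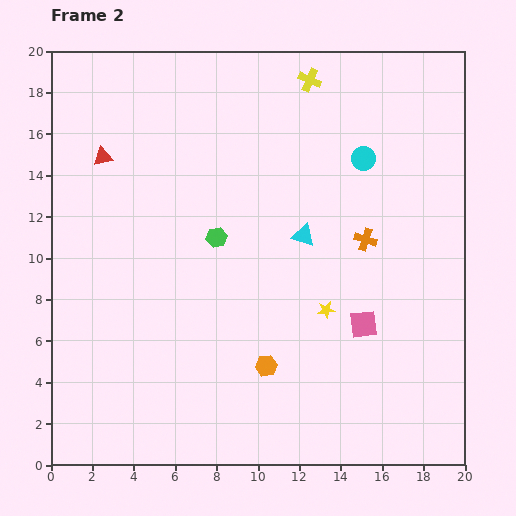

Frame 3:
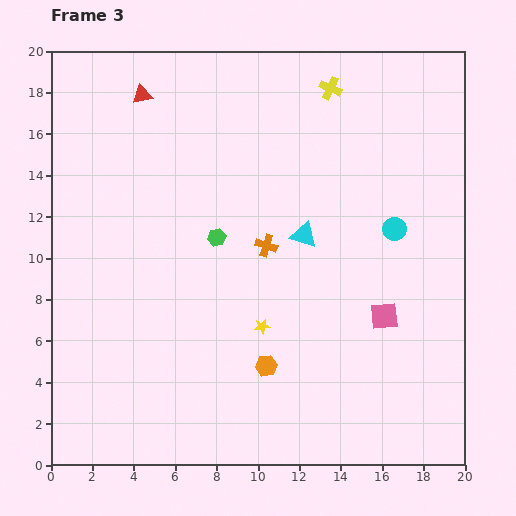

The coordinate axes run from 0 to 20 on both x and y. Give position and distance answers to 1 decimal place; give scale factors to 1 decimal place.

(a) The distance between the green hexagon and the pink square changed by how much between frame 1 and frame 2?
+0.6

Distance in frame 1: 7.6. Distance in frame 2: 8.2.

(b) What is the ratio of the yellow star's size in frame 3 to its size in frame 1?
0.8×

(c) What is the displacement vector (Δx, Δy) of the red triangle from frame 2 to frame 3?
(1.9, 3.0)

The red triangle was at (2.5, 14.9) in frame 2 and (4.4, 17.9) in frame 3.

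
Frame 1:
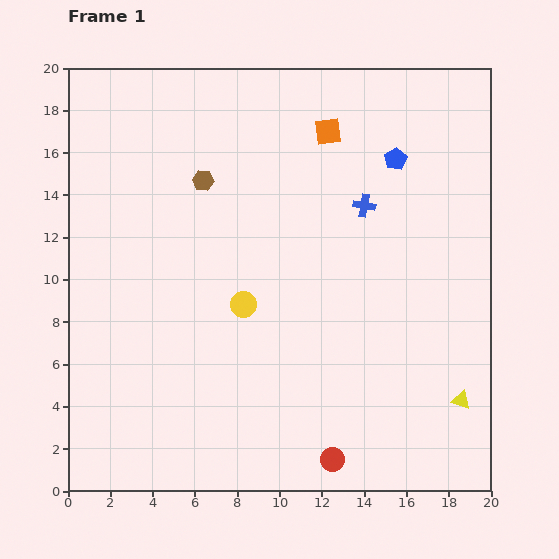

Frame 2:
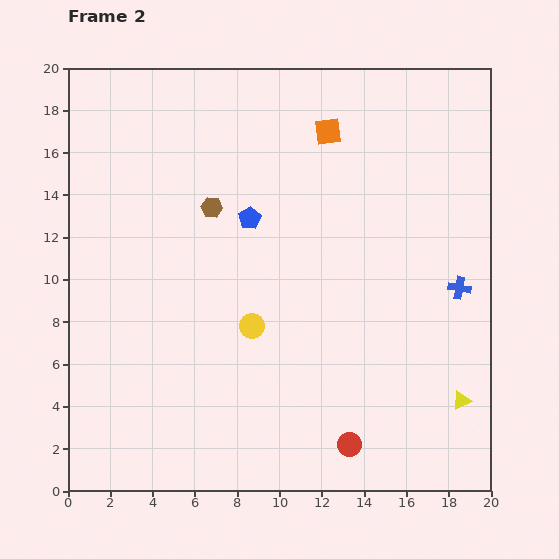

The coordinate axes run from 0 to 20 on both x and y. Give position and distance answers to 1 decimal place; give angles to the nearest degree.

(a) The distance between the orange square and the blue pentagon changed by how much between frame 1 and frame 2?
+2.0

Distance in frame 1: 3.5. Distance in frame 2: 5.5.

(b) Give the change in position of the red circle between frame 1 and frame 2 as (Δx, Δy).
(0.8, 0.7)

The red circle was at (12.5, 1.5) in frame 1 and (13.3, 2.2) in frame 2.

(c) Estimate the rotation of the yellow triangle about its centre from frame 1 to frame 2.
43° counter-clockwise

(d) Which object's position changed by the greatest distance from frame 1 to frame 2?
the blue pentagon

(moved 7.4; next 6.0)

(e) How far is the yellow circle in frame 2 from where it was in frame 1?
1.1

The yellow circle moved from (8.3, 8.8) to (8.7, 7.8), a distance of √(0.4² + 1.0²) ≈ 1.1.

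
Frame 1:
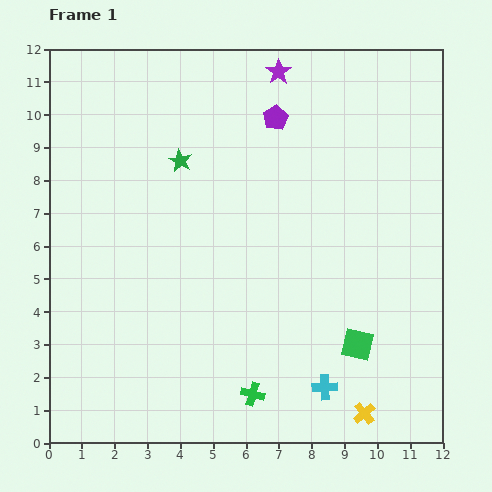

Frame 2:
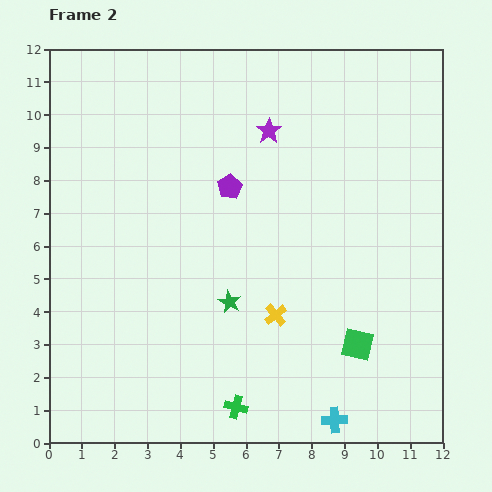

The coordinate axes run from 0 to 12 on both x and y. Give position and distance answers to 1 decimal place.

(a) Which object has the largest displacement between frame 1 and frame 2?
the green star

(moved 4.6; next 4.0)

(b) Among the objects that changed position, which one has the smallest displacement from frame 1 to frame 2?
the green cross

(moved 0.6)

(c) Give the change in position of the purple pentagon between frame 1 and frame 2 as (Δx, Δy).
(-1.4, -2.1)

The purple pentagon was at (6.9, 9.9) in frame 1 and (5.5, 7.8) in frame 2.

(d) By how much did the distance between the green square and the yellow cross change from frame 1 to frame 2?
+0.6

Distance in frame 1: 2.1. Distance in frame 2: 2.7.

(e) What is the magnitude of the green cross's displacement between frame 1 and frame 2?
0.6

The green cross moved from (6.2, 1.5) to (5.7, 1.1), a distance of √(0.5² + 0.4²) ≈ 0.6.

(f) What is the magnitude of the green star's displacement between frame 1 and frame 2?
4.6

The green star moved from (4.0, 8.6) to (5.5, 4.3), a distance of √(1.5² + 4.3²) ≈ 4.6.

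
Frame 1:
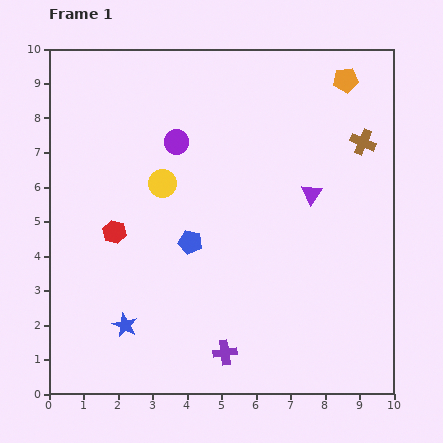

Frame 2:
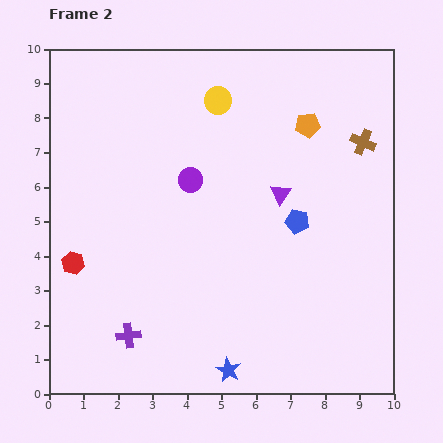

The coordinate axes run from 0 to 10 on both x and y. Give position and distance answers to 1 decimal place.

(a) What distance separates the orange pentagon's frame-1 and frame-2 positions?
1.7

The orange pentagon moved from (8.6, 9.1) to (7.5, 7.8), a distance of √(1.1² + 1.3²) ≈ 1.7.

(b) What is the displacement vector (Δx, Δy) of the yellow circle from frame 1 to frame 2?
(1.6, 2.4)

The yellow circle was at (3.3, 6.1) in frame 1 and (4.9, 8.5) in frame 2.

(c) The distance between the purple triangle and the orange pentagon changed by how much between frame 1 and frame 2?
-1.2

Distance in frame 1: 3.4. Distance in frame 2: 2.2.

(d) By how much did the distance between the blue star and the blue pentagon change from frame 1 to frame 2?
+1.6

Distance in frame 1: 3.1. Distance in frame 2: 4.7.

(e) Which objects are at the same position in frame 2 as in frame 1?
the brown cross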